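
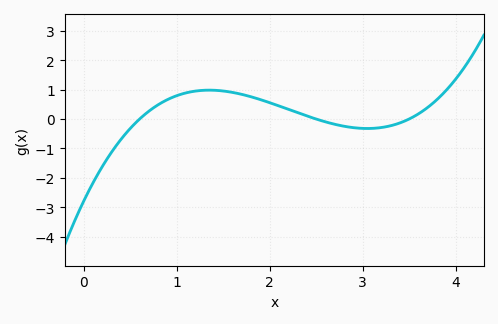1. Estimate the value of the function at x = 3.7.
0.4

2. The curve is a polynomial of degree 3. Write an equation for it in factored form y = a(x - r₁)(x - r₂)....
y = 0.53(x - 0.6)(x - 2.5)(x - 3.5)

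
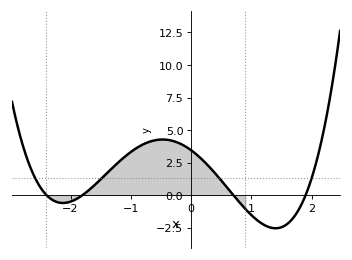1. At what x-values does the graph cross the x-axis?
-2.4, -1.8, 0.7, 1.9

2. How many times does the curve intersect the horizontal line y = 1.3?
4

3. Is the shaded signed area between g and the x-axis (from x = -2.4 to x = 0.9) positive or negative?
positive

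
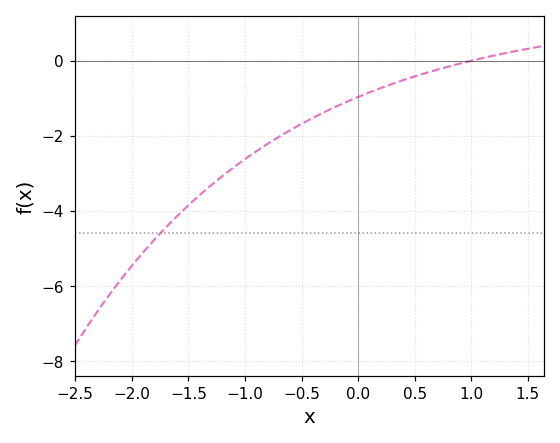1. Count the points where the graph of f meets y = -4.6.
1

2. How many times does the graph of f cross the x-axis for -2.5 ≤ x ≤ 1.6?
1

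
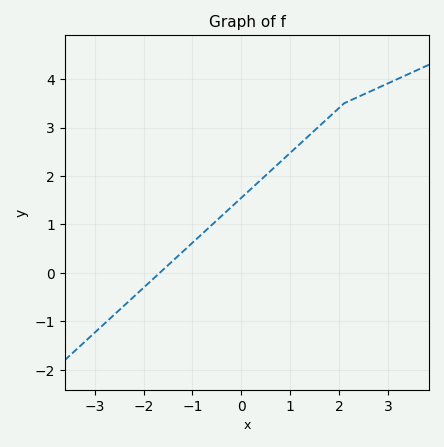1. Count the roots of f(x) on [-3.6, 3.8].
1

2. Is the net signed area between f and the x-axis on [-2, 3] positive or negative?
positive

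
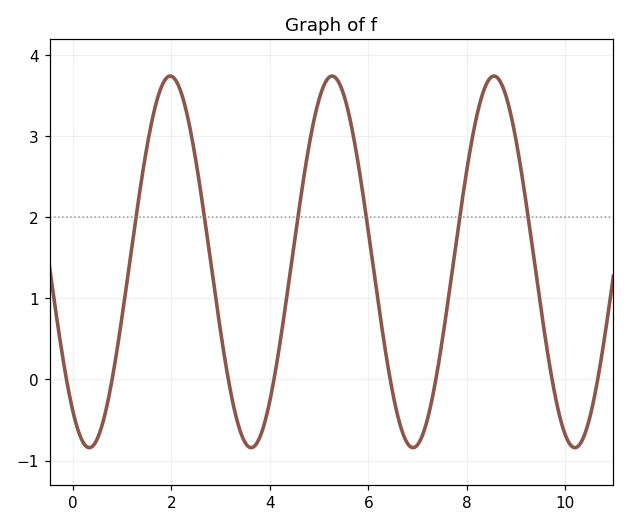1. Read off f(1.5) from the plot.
2.9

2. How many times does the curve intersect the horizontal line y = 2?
6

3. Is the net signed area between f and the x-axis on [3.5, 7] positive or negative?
positive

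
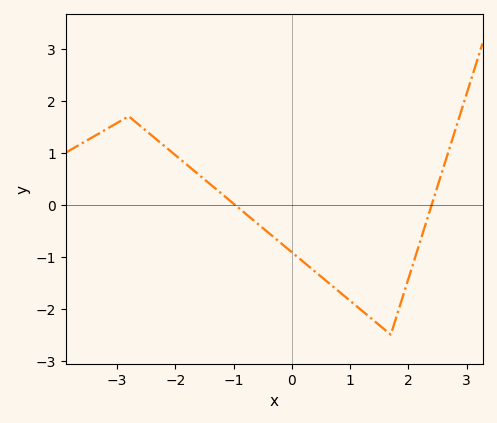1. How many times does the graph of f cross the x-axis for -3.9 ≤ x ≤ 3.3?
2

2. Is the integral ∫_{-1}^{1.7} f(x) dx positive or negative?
negative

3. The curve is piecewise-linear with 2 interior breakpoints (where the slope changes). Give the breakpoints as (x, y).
(-2.8, 1.7); (1.7, -2.5)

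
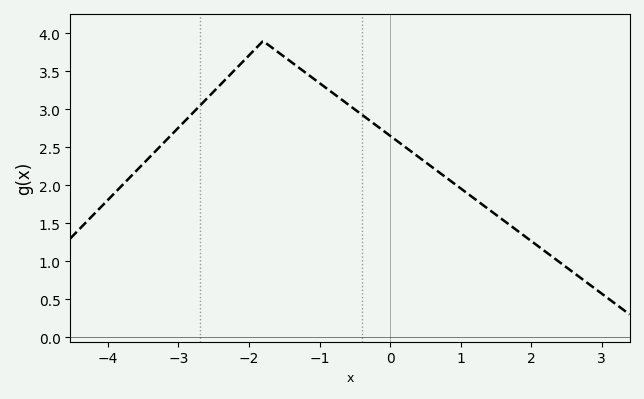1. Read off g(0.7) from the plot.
2.15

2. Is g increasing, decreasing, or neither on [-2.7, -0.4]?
neither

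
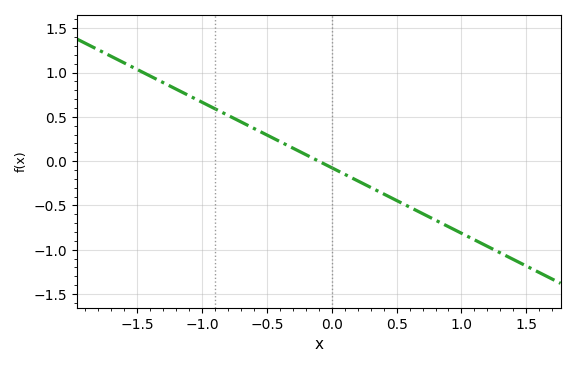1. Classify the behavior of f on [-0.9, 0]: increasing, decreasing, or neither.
decreasing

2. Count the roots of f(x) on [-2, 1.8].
1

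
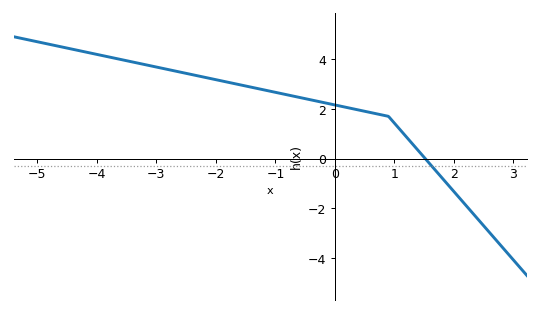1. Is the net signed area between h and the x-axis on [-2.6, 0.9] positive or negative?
positive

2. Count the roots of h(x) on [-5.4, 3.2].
1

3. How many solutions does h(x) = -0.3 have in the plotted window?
1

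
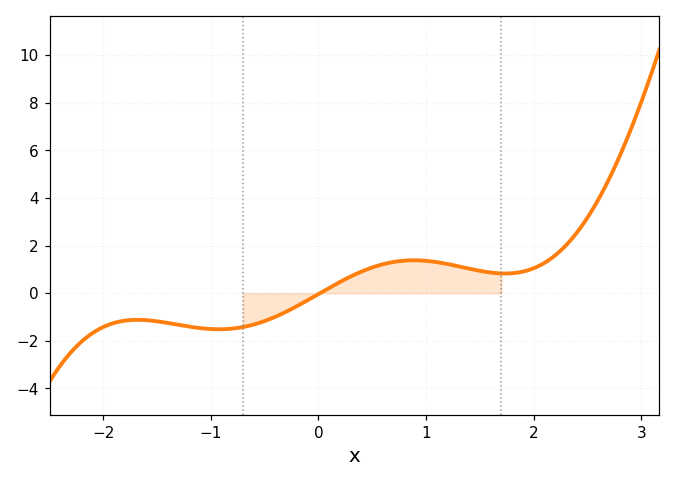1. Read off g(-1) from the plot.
-1.51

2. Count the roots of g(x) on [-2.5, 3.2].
1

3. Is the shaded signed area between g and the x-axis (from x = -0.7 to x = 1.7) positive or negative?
positive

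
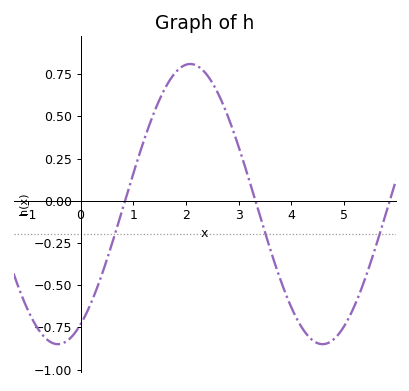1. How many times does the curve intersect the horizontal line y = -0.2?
3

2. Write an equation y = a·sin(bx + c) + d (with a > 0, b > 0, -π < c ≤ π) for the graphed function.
y = 0.83sin(1.2x - 1) - 0.02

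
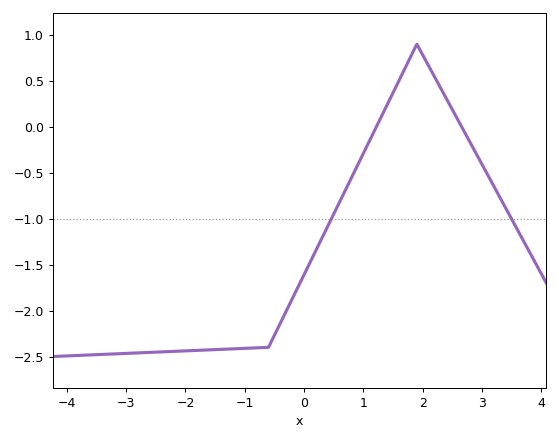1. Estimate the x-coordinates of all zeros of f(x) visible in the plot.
1.22, 2.66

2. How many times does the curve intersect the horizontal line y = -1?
2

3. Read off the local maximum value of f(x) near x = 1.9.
0.898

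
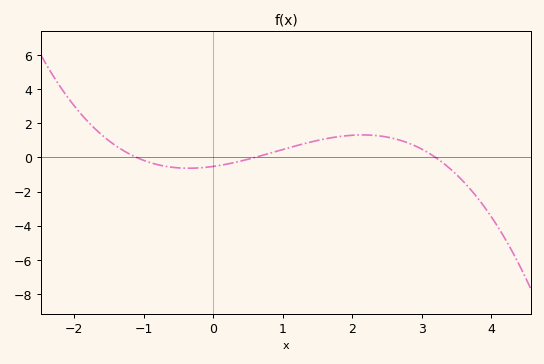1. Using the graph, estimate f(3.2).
0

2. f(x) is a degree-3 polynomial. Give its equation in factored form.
y = -0.25(x + 1.1)(x - 0.6)(x - 3.2)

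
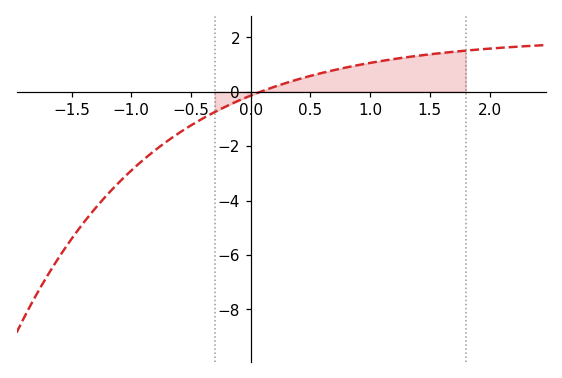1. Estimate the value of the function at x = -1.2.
-3.78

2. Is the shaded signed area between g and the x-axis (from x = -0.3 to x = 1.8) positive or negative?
positive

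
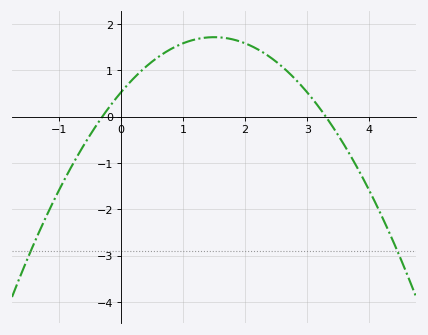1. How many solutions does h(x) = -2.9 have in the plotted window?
2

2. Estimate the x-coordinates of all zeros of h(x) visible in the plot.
-0.3, 3.3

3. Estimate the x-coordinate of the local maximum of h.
1.5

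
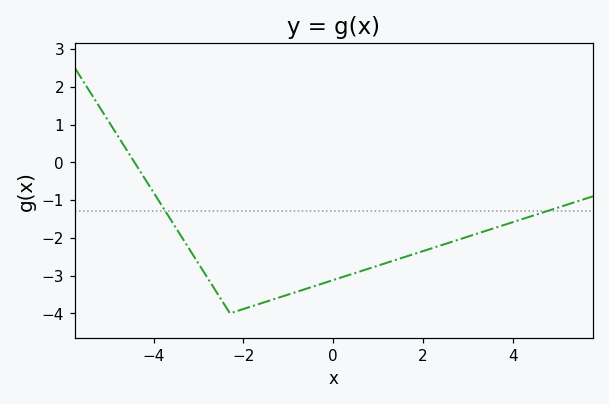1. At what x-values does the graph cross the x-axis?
-4.4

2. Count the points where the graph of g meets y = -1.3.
2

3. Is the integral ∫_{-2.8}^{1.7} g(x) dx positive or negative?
negative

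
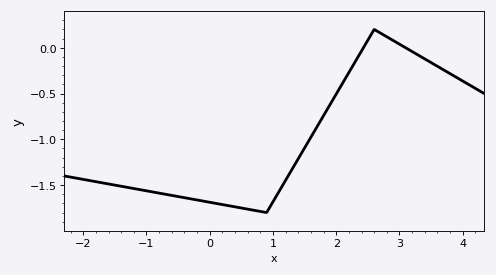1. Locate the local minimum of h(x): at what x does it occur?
0.9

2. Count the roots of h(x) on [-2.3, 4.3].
2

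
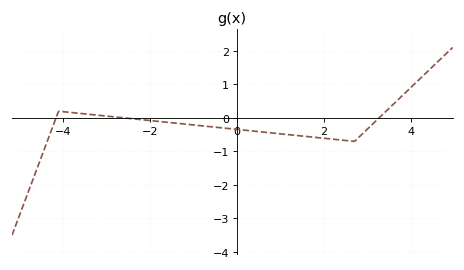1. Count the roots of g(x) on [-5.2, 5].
3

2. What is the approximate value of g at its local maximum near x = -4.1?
0.2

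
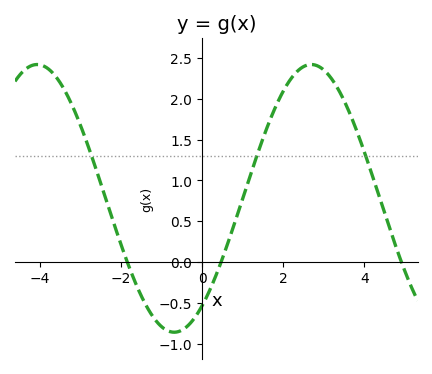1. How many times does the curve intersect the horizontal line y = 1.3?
3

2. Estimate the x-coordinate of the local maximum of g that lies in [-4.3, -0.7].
-4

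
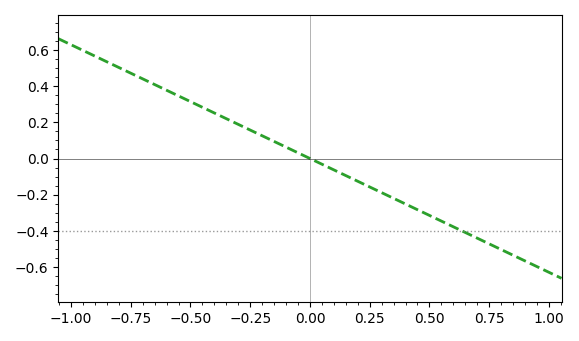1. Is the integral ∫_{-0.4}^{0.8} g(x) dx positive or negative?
negative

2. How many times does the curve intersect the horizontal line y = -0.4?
1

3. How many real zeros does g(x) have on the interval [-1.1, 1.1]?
1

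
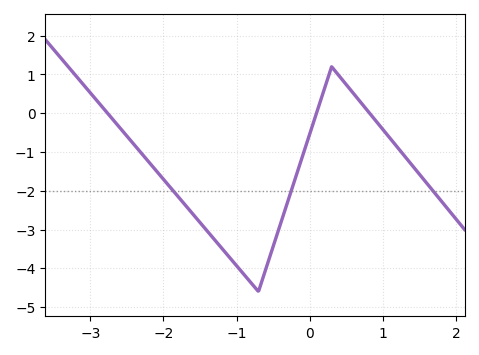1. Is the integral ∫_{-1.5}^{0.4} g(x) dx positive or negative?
negative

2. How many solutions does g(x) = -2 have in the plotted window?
3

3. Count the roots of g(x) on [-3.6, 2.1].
3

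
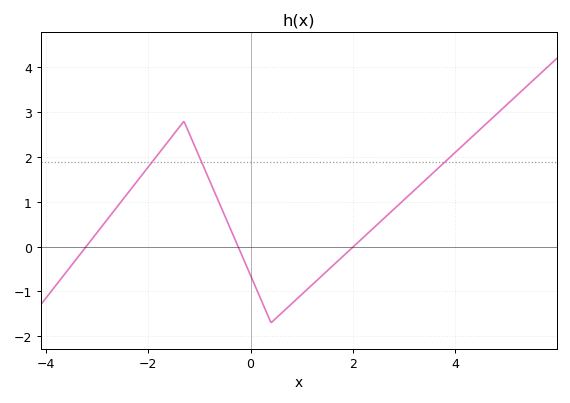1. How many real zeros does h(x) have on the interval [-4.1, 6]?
3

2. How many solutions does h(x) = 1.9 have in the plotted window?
3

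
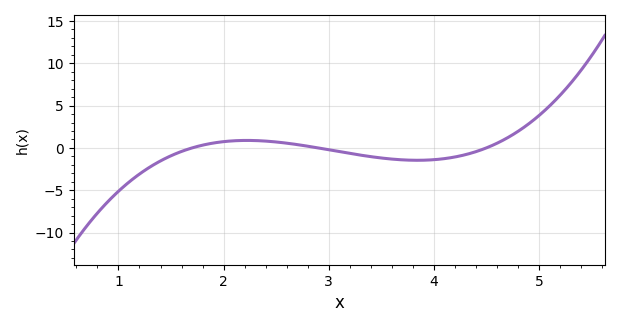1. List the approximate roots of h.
1.7, 2.9, 4.5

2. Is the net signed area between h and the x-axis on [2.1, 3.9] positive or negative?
negative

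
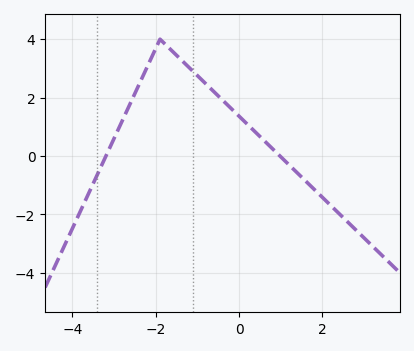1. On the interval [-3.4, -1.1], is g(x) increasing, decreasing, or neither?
neither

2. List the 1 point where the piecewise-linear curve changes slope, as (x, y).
(-1.9, 4)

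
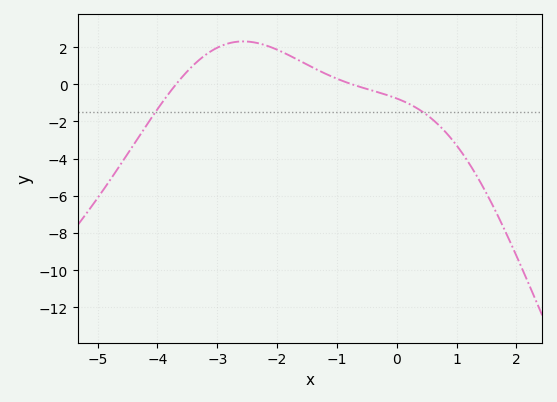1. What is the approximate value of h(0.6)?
-2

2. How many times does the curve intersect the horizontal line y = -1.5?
2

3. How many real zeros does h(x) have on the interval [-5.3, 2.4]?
2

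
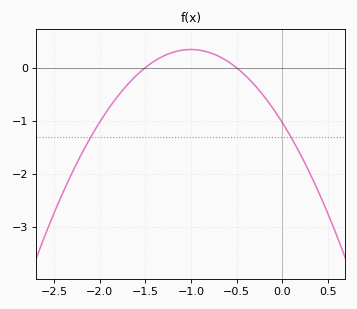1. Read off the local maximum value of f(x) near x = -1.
0.3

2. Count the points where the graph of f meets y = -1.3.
2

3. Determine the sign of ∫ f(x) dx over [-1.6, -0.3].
positive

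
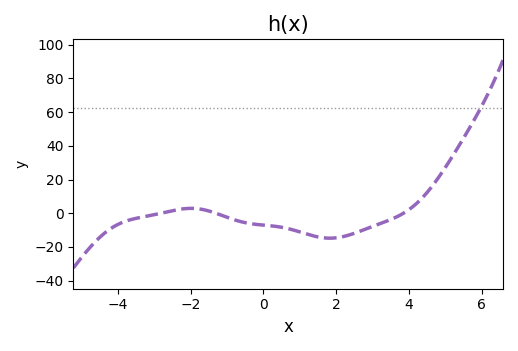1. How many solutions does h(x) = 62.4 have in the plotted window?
1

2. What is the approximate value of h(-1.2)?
-0.847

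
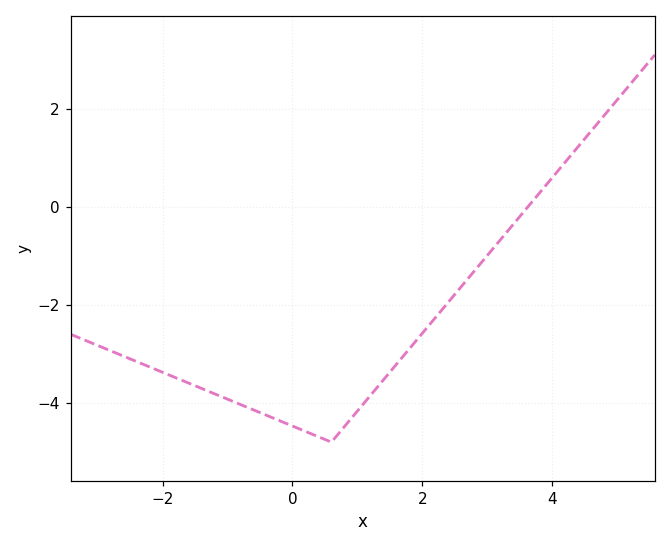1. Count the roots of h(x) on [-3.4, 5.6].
1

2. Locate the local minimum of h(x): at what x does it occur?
0.601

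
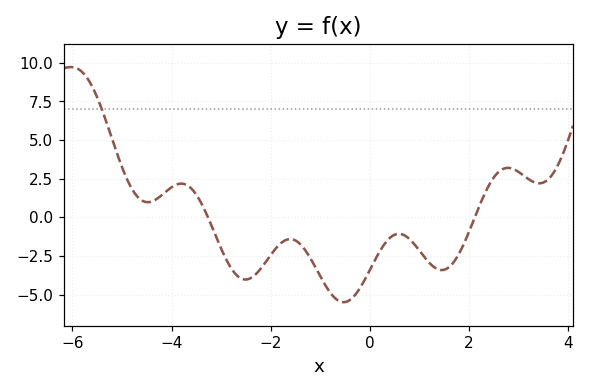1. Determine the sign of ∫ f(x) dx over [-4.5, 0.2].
negative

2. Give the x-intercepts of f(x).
-3.2, 2.2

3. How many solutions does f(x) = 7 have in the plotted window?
1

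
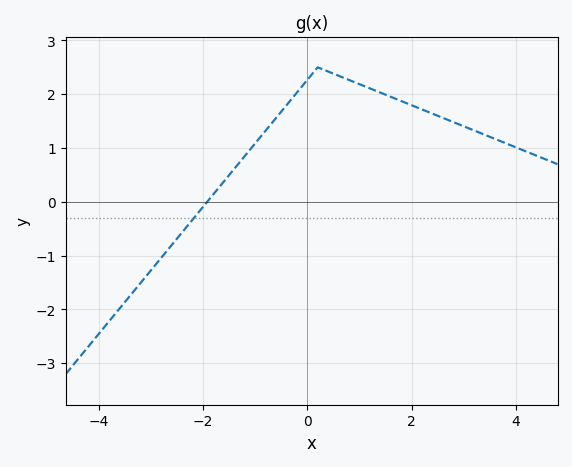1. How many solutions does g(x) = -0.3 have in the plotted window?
1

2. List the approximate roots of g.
-2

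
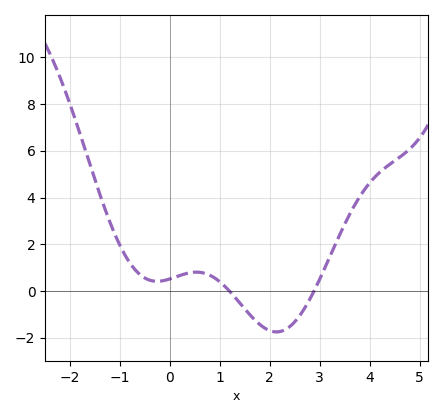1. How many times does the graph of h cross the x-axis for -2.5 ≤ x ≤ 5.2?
2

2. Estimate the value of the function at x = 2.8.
-0.357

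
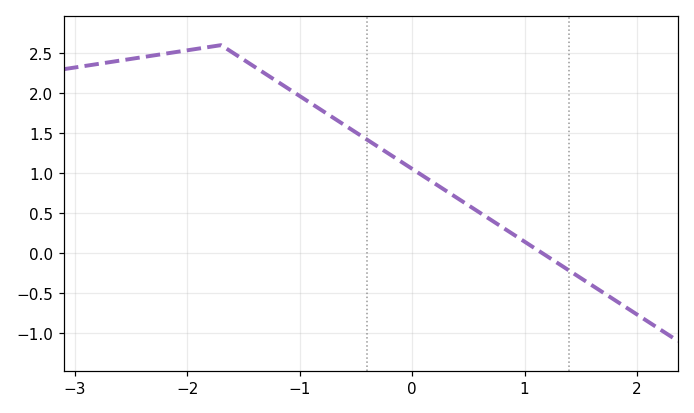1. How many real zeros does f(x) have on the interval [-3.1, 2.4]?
1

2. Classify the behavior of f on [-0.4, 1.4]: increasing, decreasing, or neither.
decreasing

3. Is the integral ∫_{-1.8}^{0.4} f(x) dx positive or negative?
positive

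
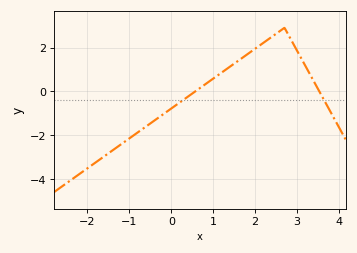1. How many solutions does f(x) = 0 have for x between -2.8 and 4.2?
2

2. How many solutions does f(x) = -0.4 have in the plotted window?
2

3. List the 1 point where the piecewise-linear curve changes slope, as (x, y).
(2.7, 2.9)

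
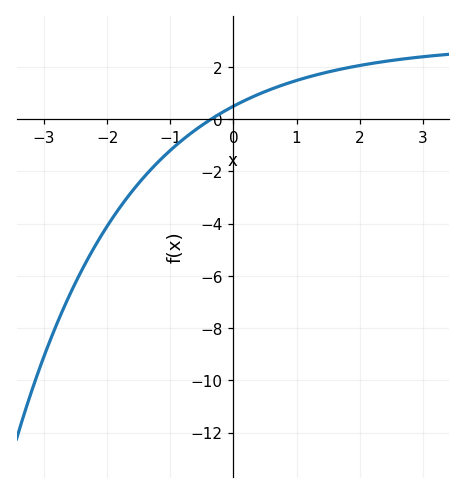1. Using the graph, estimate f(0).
0.4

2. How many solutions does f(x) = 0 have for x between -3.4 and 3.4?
1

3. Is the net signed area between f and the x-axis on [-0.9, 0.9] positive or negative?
positive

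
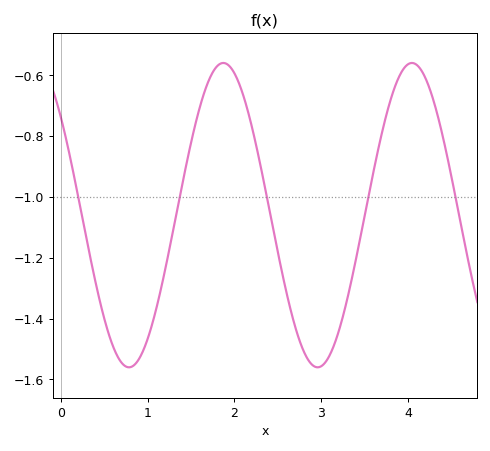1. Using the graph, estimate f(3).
-1.56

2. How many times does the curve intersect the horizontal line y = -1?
5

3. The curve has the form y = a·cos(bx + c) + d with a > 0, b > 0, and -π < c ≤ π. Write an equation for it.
y = 0.5cos(2.89x + 0.872) - 1.06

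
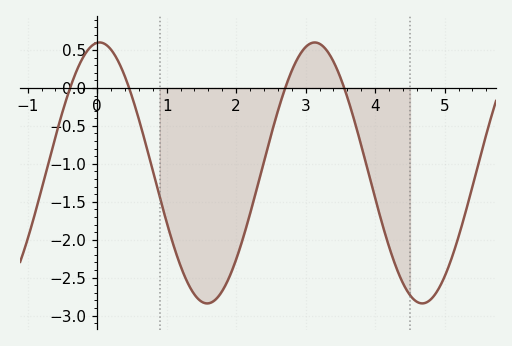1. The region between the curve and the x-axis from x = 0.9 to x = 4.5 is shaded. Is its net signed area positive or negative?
negative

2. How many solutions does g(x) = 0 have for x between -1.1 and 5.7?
4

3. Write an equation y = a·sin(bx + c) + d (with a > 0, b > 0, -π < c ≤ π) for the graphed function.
y = 1.72sin(2.03x + 1.5) - 1.12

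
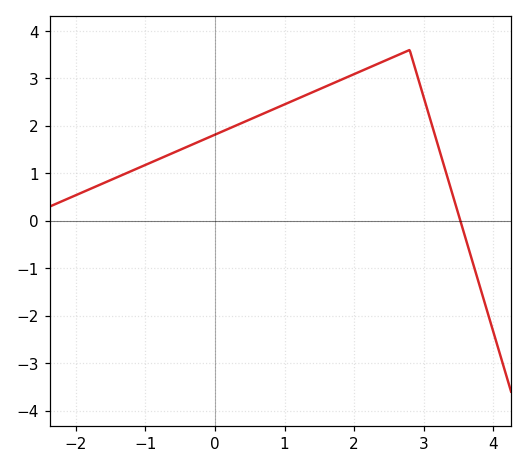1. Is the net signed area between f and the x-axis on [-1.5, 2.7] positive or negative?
positive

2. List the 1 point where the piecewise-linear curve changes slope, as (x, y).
(2.8, 3.6)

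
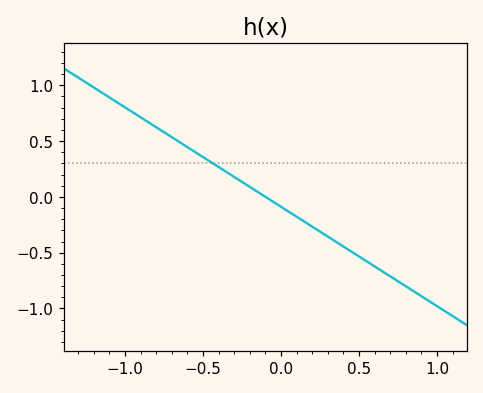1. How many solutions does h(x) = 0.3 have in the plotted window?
1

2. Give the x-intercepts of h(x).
-0.1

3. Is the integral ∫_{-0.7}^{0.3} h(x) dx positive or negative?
positive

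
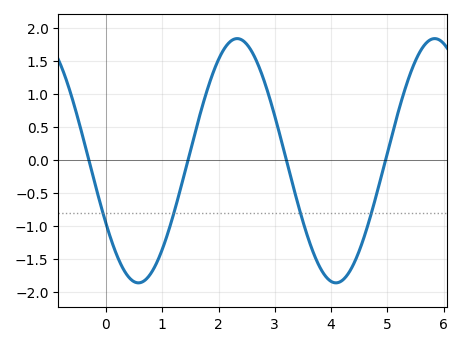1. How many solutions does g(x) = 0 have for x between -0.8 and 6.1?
4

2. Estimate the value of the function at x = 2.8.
1.25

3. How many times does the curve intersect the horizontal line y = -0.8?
4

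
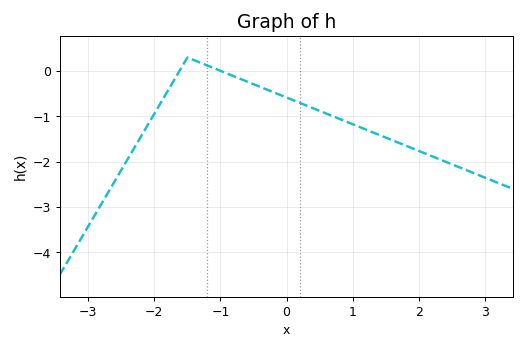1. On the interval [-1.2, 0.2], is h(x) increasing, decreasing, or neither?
decreasing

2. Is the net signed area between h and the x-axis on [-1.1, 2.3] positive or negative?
negative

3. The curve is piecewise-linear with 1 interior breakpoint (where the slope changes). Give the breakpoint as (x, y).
(-1.5, 0.3)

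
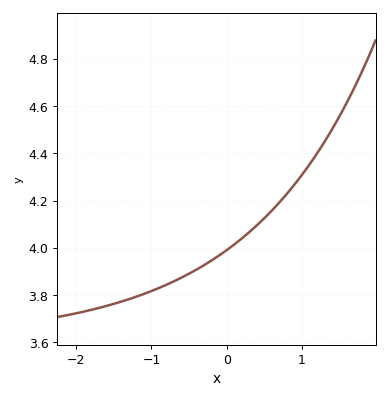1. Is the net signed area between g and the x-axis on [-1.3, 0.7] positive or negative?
positive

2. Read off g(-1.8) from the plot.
3.74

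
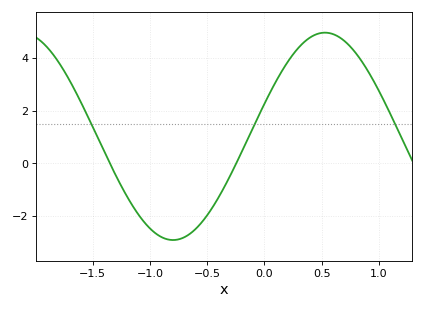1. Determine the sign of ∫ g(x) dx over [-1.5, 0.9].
positive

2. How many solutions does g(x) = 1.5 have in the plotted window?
3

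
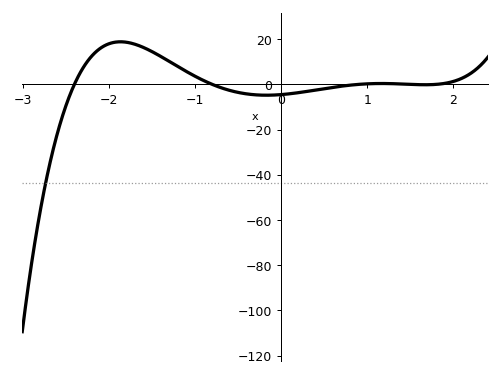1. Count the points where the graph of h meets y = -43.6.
1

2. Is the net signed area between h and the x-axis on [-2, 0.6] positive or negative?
positive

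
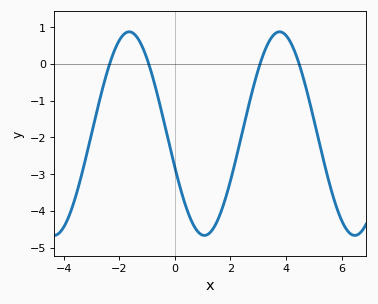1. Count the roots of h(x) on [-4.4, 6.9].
4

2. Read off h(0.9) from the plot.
-4.62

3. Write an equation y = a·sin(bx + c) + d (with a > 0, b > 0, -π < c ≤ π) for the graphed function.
y = 2.77sin(1.16x - 2.8) - 1.9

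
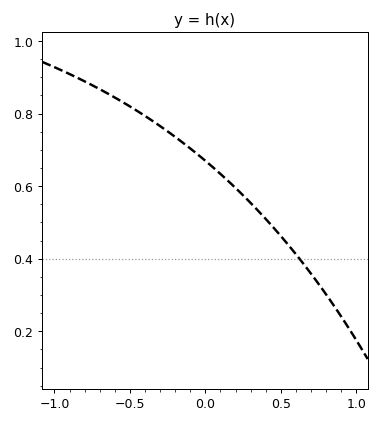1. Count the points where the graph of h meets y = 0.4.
1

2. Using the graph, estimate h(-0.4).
0.794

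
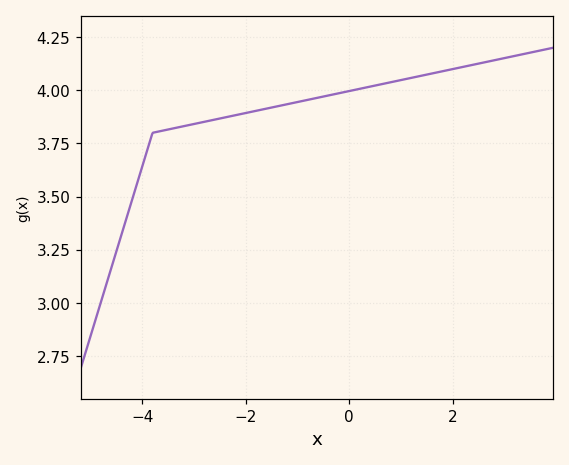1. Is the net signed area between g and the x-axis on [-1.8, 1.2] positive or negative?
positive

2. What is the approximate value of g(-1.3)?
3.92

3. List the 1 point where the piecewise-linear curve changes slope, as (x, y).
(-3.8, 3.8)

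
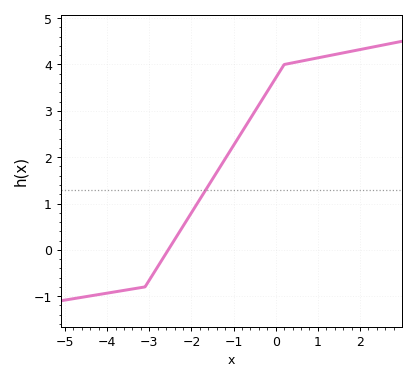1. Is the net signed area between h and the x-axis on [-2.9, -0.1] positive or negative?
positive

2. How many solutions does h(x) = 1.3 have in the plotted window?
1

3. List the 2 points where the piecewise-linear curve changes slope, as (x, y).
(-3.1, -0.8); (0.2, 4)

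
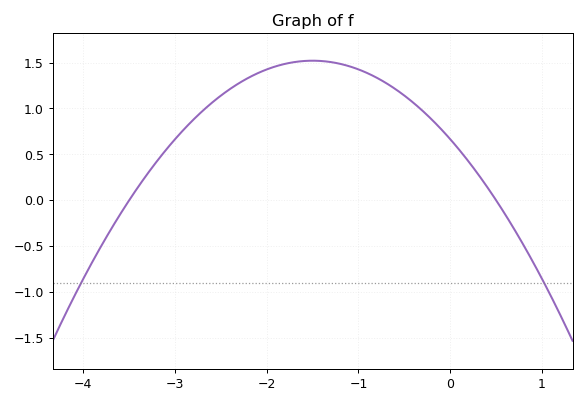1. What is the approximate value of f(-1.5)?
1.5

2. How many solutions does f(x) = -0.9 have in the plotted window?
2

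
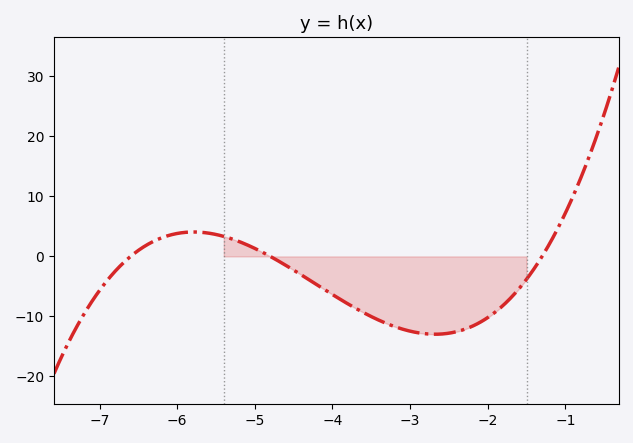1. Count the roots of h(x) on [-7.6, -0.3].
3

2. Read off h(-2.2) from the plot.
-12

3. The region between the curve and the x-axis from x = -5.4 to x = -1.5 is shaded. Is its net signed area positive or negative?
negative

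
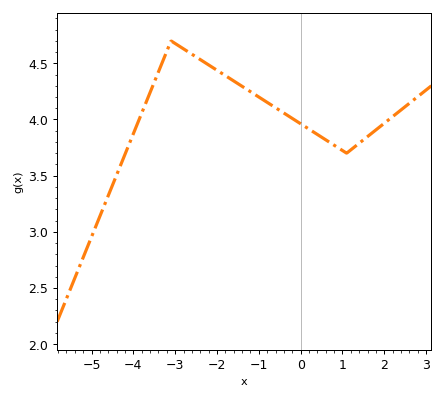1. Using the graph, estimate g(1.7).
3.9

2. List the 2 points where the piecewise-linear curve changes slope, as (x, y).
(-3.1, 4.7); (1.1, 3.7)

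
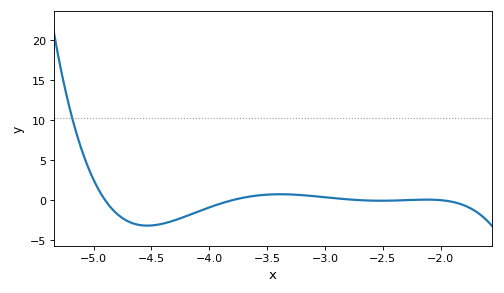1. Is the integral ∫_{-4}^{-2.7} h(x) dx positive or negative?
positive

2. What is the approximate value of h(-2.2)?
0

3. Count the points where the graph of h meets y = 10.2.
1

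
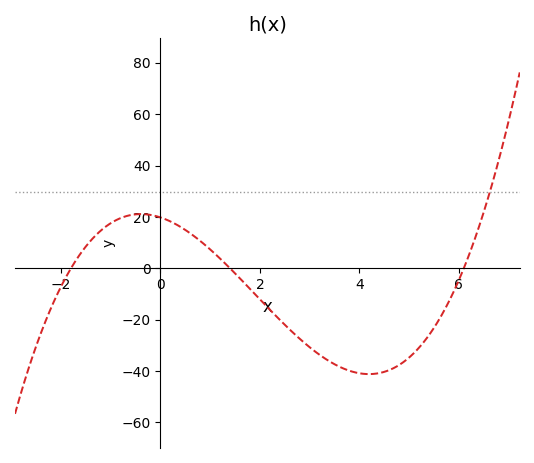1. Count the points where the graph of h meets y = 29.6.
1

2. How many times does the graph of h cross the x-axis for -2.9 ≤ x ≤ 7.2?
3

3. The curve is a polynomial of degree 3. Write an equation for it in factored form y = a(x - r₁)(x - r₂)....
y = 1.29(x + 1.8)(x - 1.4)(x - 6.1)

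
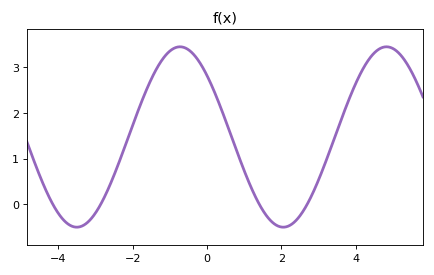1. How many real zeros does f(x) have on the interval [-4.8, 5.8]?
4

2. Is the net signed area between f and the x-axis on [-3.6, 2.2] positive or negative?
positive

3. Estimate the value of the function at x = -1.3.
3.04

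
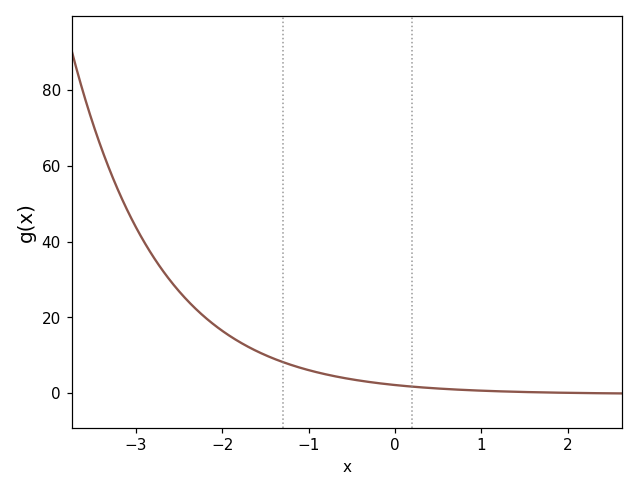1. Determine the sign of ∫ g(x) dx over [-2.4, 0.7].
positive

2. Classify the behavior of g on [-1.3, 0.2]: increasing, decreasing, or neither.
decreasing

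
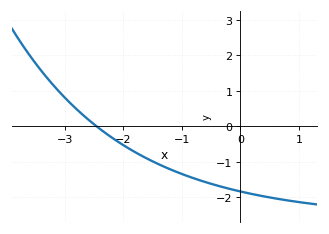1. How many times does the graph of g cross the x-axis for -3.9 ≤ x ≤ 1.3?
1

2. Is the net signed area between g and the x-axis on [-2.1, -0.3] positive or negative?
negative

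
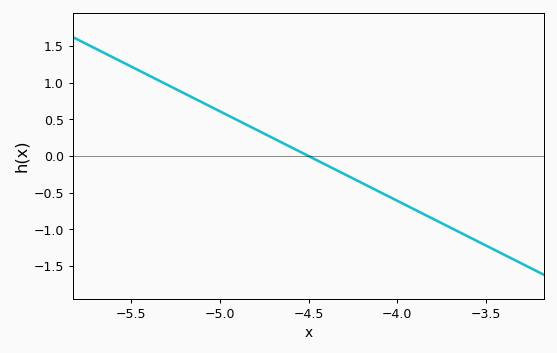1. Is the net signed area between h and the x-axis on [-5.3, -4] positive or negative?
positive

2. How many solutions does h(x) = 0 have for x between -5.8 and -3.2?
1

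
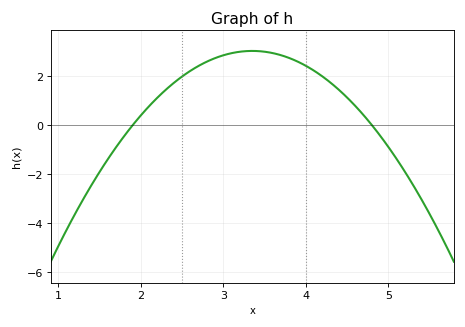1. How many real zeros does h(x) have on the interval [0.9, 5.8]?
2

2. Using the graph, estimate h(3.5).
3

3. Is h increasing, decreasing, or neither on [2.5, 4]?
neither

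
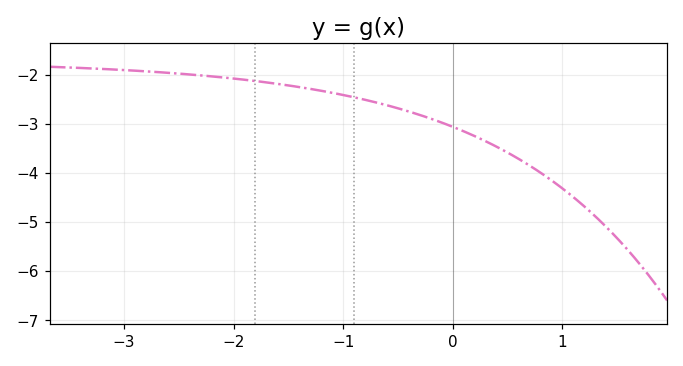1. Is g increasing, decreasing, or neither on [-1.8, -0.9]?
decreasing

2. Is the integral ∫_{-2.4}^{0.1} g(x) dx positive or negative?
negative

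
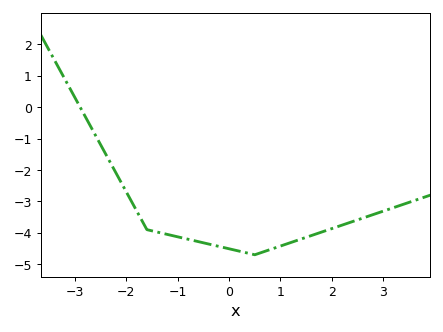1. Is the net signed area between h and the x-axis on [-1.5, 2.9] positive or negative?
negative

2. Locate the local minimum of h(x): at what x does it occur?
0.4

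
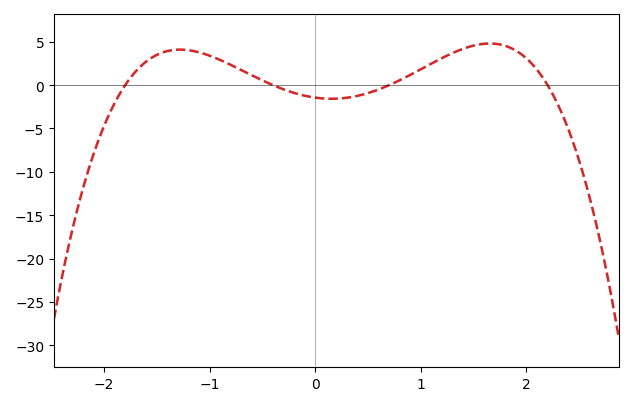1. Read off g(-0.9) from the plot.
2.9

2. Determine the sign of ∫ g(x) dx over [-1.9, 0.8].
positive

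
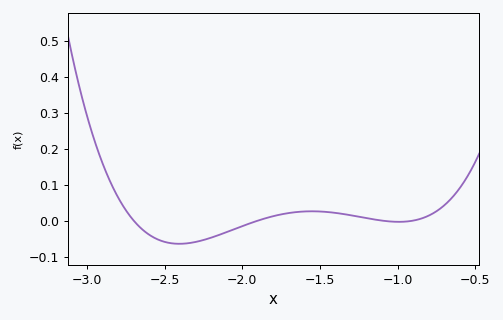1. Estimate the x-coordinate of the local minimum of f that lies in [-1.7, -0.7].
-1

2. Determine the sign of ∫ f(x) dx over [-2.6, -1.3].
negative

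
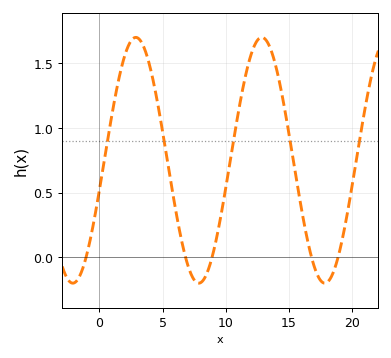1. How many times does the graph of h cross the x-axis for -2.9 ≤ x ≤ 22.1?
5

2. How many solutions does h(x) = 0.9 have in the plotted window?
5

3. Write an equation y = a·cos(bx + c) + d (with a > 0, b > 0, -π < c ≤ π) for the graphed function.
y = 0.95cos(0.63x - 1.81) + 0.75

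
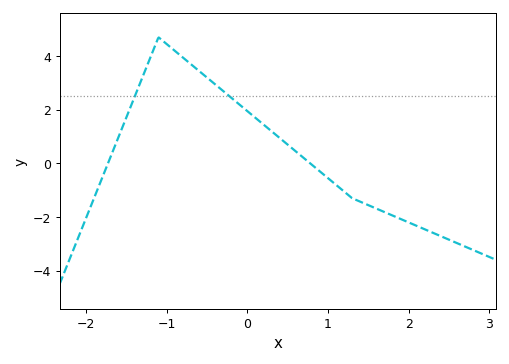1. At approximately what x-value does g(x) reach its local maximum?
-1.1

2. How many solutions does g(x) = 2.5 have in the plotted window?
2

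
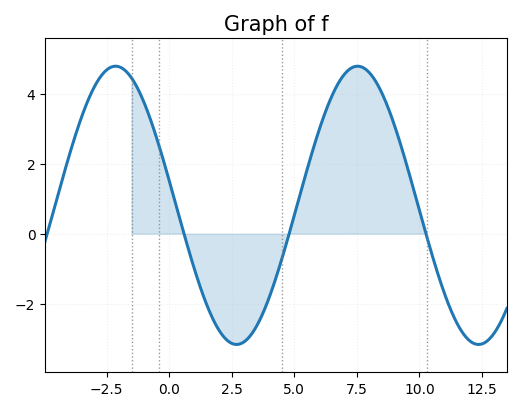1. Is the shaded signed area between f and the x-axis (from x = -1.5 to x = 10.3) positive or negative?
positive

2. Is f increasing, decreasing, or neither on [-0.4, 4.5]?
neither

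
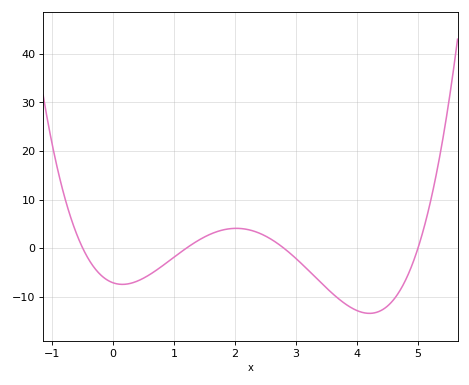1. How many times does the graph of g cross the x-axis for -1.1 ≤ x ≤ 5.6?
4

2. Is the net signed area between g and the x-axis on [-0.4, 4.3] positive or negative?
negative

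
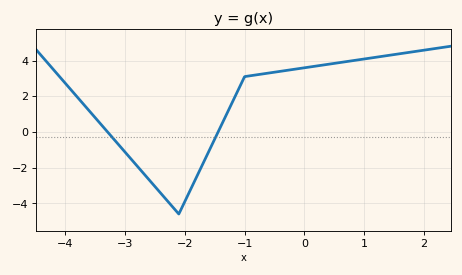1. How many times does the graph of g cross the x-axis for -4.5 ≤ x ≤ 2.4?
2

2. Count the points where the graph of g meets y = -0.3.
2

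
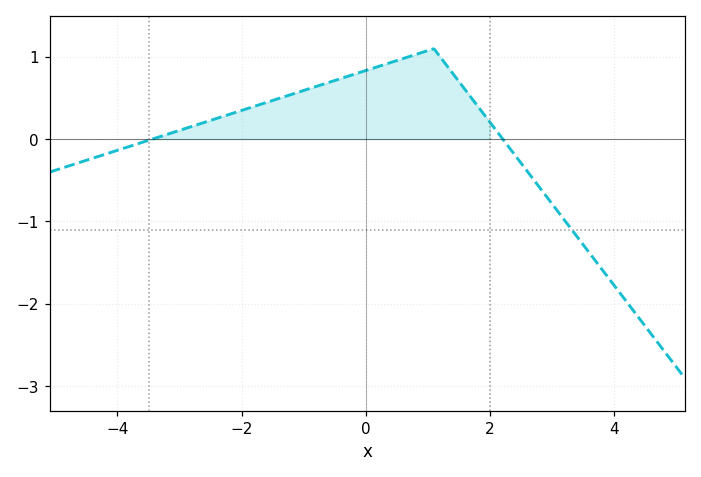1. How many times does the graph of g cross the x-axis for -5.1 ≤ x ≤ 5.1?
2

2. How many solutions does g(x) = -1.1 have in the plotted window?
1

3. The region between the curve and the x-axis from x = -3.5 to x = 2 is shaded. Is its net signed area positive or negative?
positive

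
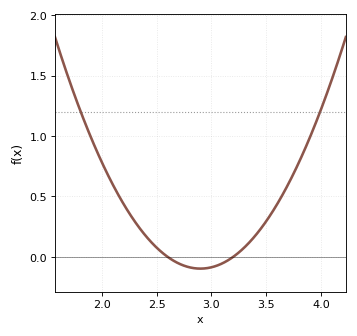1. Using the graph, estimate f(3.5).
0.3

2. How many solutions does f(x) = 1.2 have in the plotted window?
2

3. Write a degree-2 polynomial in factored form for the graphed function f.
y = 1.09(x - 2.6)(x - 3.2)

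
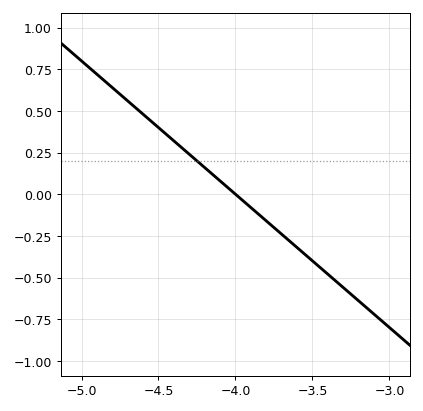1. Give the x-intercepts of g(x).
-4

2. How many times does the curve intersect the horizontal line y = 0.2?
1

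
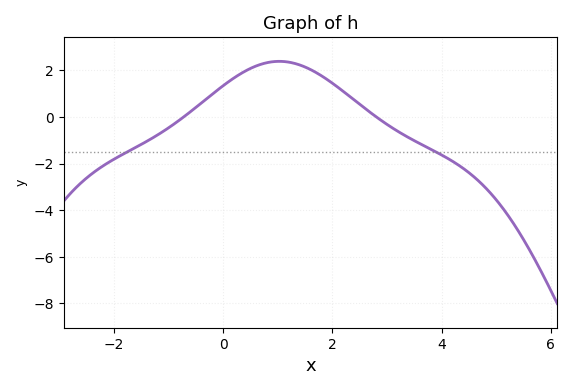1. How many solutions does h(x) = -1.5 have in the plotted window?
2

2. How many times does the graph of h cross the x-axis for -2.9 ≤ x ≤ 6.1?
2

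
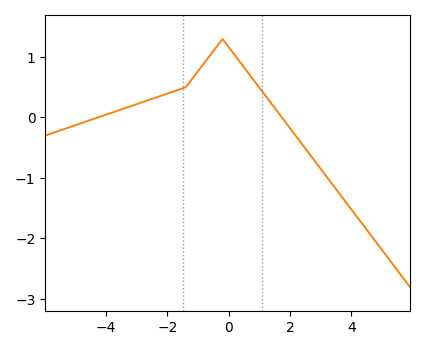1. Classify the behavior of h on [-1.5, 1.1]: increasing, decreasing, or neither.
neither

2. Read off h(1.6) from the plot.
0.089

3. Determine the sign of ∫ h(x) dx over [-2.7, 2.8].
positive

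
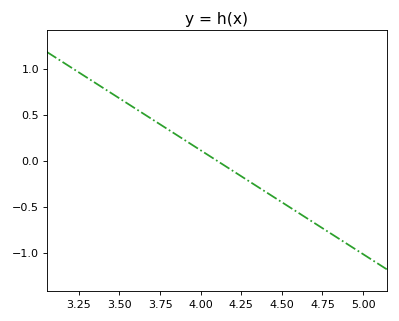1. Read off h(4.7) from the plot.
-0.678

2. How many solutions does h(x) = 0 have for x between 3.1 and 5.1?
1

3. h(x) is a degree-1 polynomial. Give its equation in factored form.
y = -1.13(x - 4.1)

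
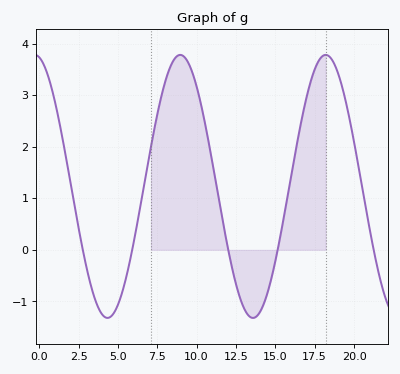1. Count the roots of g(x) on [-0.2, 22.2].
5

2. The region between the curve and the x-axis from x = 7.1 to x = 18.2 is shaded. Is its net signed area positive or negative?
positive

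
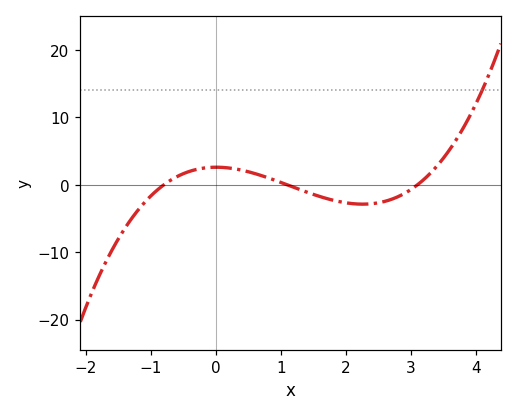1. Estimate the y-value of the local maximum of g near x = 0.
2.62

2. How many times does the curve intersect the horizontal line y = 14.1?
1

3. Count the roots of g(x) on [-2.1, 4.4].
3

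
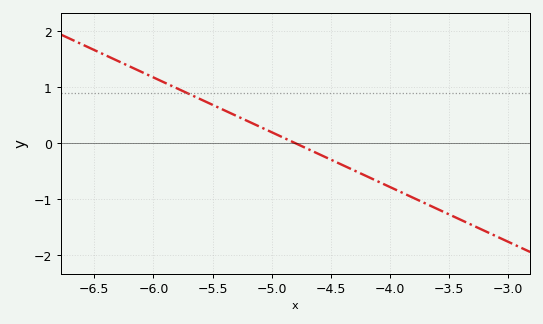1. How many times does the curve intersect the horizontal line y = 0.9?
1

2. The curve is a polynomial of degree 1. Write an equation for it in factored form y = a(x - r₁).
y = -0.98(x + 4.8)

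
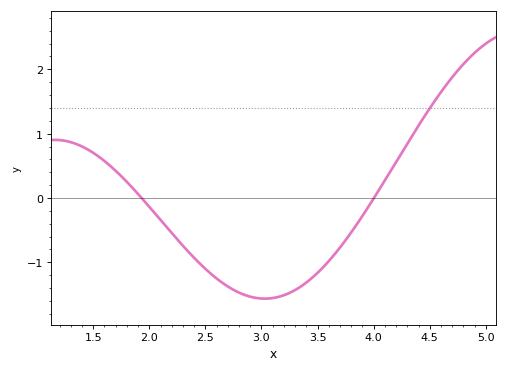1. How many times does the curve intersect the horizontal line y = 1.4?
1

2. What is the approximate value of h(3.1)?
-1.6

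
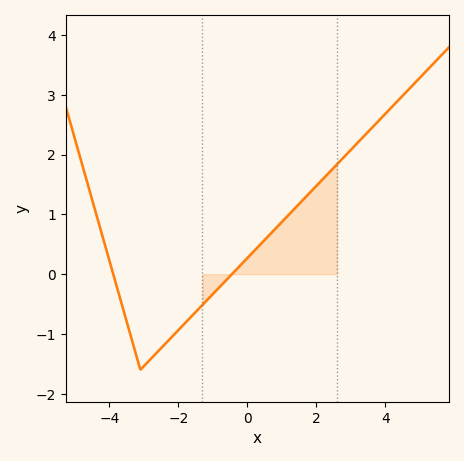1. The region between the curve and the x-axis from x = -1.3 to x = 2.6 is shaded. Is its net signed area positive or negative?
positive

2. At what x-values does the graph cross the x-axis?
-3.89, -0.446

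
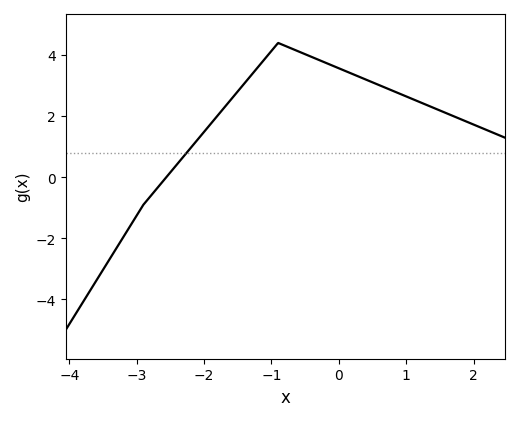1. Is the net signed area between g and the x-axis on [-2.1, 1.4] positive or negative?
positive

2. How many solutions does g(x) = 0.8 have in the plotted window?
1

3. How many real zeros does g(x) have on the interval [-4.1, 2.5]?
1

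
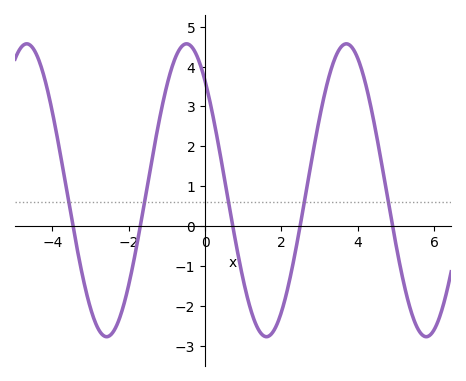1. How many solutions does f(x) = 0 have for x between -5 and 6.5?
5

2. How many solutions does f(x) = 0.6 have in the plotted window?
5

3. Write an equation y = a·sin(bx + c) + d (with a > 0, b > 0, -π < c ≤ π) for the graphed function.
y = 3.67sin(1.5x + 2.3) + 0.9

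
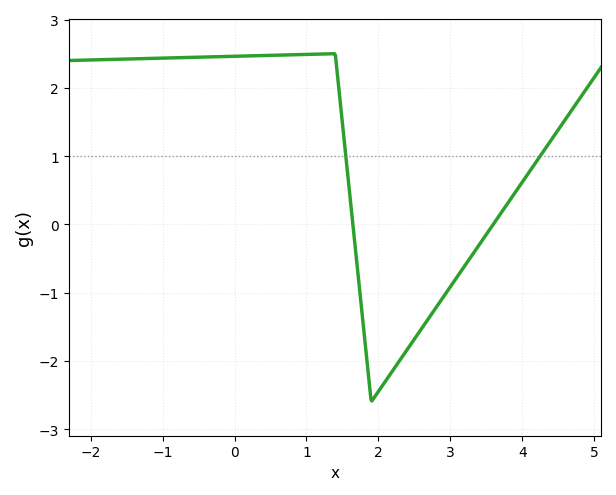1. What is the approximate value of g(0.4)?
2.47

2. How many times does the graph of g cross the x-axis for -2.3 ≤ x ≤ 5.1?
2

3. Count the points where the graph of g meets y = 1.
2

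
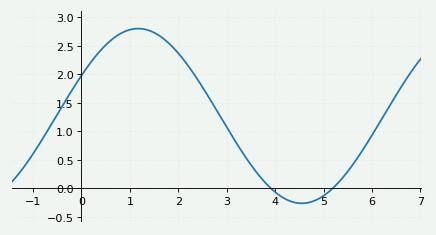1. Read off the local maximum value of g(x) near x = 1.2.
2.8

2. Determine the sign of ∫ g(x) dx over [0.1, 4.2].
positive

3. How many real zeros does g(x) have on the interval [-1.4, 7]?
2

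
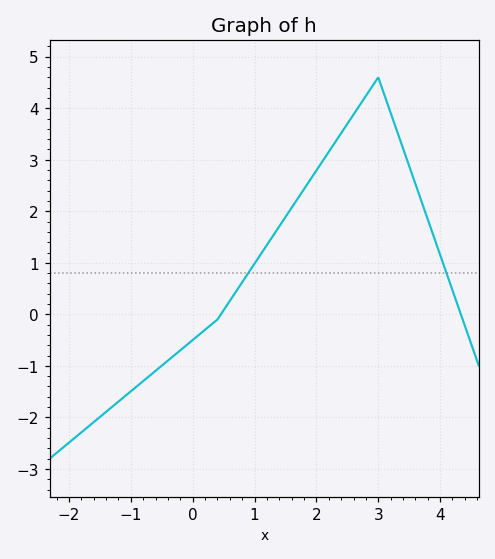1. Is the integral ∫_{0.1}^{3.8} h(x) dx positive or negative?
positive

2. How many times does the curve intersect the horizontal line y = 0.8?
2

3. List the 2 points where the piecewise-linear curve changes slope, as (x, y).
(0.4, -0.1); (3, 4.6)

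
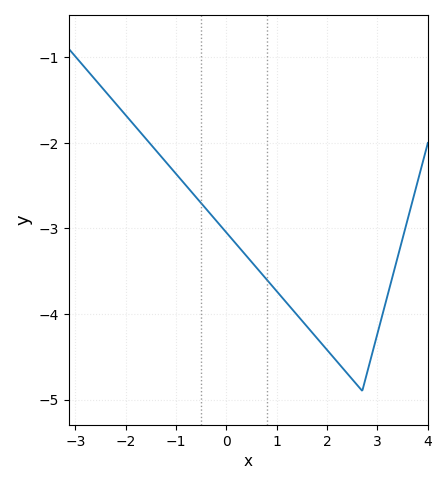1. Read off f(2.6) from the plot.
-4.8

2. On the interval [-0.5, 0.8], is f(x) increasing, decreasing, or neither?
decreasing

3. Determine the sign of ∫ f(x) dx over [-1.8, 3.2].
negative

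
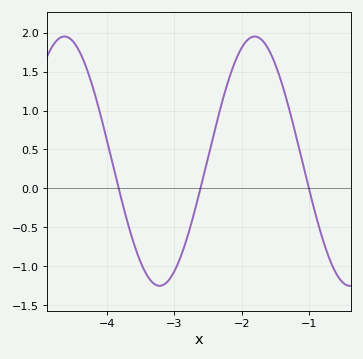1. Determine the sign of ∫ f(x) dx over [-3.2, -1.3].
positive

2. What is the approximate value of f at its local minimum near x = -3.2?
-1.25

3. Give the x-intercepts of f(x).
-3.8, -2.6, -1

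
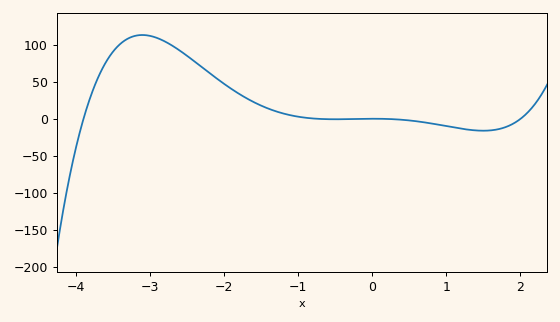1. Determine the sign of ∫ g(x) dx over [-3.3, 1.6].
positive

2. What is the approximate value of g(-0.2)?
0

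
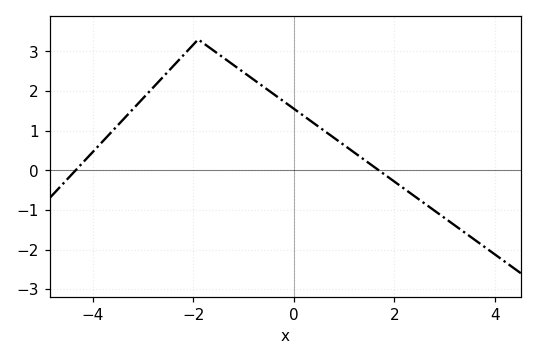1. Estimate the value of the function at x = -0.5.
2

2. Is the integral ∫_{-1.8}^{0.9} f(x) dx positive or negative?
positive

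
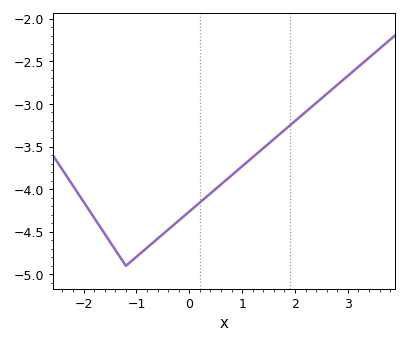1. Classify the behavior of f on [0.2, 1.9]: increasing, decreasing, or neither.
increasing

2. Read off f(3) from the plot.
-2.67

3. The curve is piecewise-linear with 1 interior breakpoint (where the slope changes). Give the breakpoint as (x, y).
(-1.2, -4.9)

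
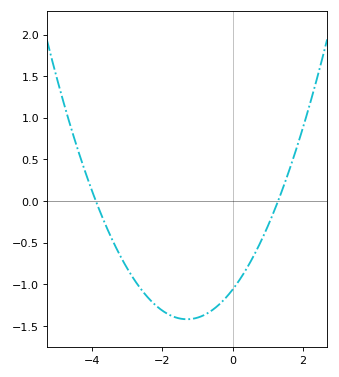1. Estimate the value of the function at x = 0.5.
-0.739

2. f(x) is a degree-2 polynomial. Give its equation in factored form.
y = 0.21(x + 3.9)(x - 1.3)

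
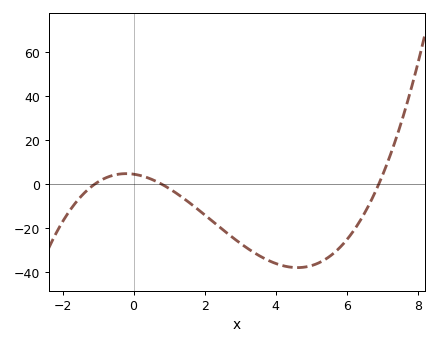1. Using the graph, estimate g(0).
4.61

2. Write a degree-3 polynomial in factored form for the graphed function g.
y = 0.76(x + 1.1)(x - 0.8)(x - 6.9)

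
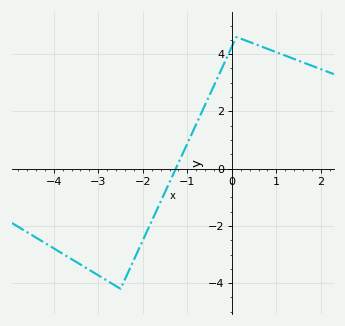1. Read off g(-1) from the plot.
0.877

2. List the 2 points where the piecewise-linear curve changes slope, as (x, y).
(-2.5, -4.2); (0.1, 4.6)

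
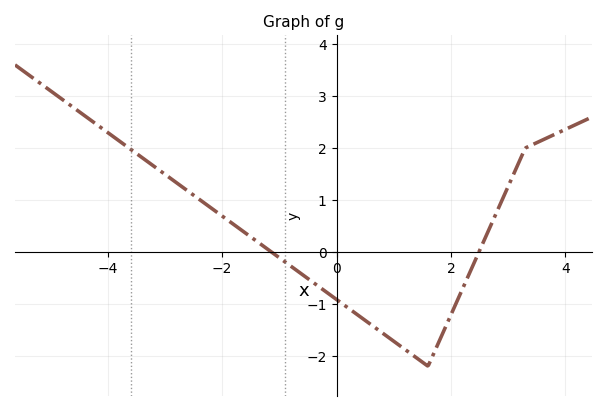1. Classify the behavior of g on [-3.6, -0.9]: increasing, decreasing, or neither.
decreasing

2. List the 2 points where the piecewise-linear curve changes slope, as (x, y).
(1.6, -2.2); (3.3, 2)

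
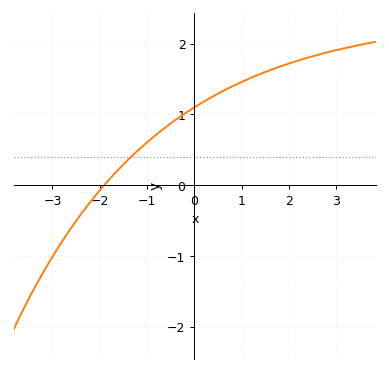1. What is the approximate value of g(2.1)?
1.74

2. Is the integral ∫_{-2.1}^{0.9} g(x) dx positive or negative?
positive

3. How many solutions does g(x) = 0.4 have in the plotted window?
1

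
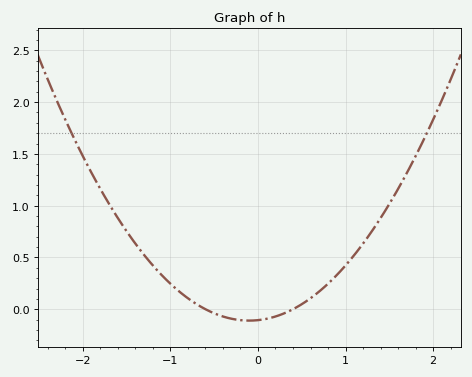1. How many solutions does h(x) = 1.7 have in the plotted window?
2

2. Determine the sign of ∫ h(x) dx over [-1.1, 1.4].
positive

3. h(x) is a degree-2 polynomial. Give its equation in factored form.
y = 0.44(x + 0.6)(x - 0.4)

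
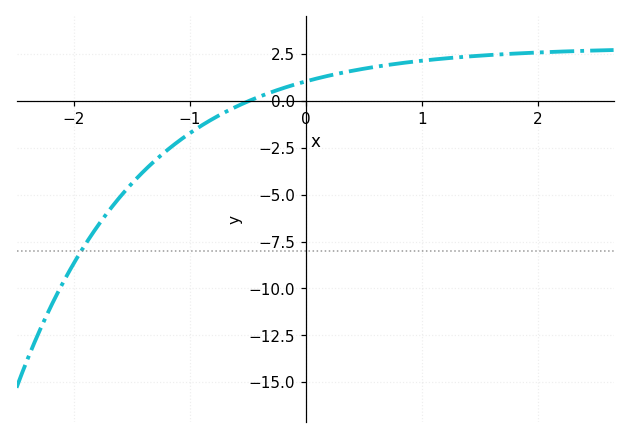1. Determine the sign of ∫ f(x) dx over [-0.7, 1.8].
positive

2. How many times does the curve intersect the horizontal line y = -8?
1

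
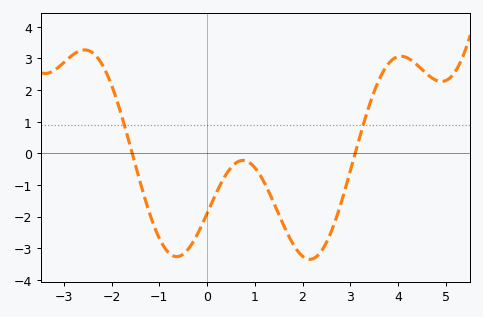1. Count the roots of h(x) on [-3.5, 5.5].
2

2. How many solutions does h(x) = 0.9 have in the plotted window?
2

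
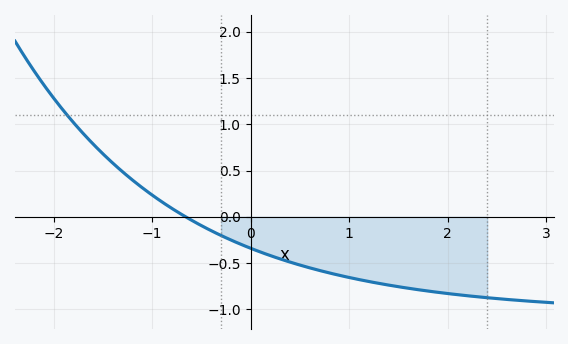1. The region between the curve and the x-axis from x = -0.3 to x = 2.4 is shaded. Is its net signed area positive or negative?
negative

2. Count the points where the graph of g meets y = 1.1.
1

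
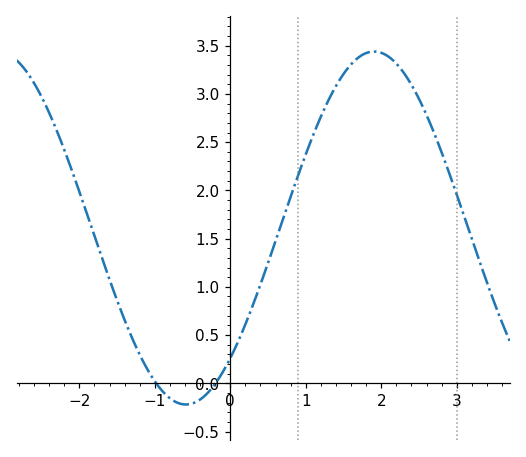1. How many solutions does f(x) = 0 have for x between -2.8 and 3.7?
2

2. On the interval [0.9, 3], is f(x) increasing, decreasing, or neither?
neither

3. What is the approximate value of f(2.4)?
3.1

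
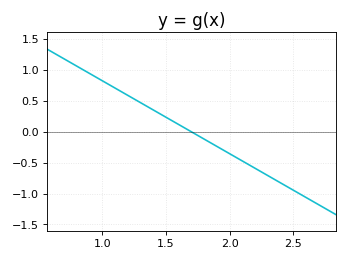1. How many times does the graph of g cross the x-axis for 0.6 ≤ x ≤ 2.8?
1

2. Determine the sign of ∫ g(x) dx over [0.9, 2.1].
positive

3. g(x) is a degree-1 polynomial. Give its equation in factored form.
y = -1.18(x - 1.7)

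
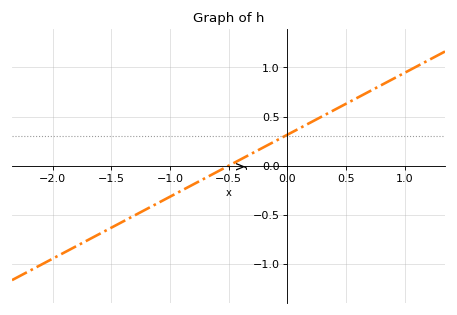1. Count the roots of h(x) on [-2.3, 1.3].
1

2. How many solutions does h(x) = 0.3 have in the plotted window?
1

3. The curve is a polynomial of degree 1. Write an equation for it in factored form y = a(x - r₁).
y = 0.63(x + 0.5)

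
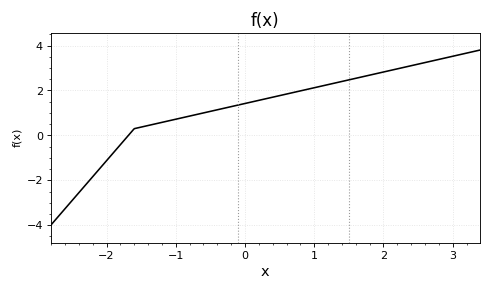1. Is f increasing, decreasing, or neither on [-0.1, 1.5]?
increasing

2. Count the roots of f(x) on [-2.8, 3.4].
1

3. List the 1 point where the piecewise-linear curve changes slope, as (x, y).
(-1.6, 0.3)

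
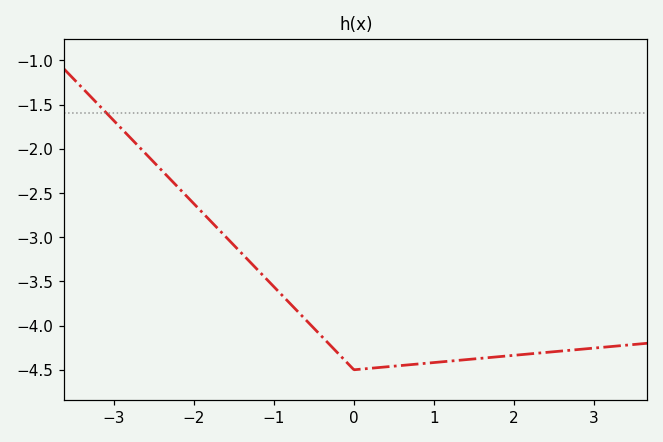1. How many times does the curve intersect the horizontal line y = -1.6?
1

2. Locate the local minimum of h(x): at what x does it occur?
0.002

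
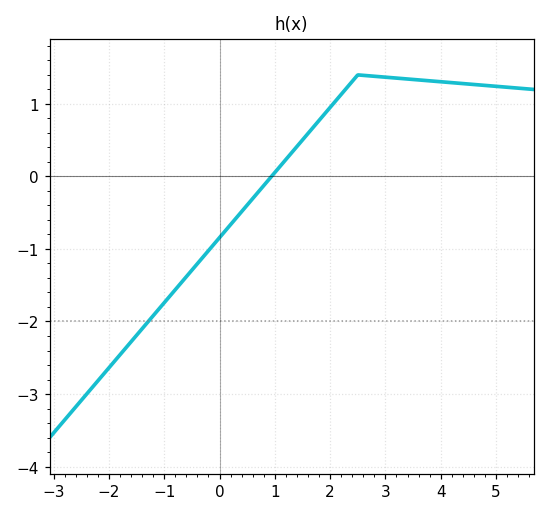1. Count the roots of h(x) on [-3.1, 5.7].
1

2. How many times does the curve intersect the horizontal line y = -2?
1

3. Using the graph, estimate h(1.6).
0.593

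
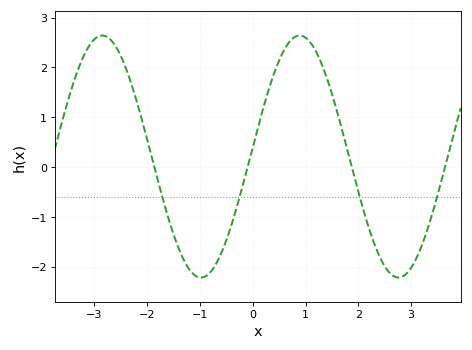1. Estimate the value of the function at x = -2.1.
0.9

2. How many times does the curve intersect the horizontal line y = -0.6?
4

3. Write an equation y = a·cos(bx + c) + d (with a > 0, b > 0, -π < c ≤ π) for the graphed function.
y = 2.43cos(1.7x - 1.5) + 0.21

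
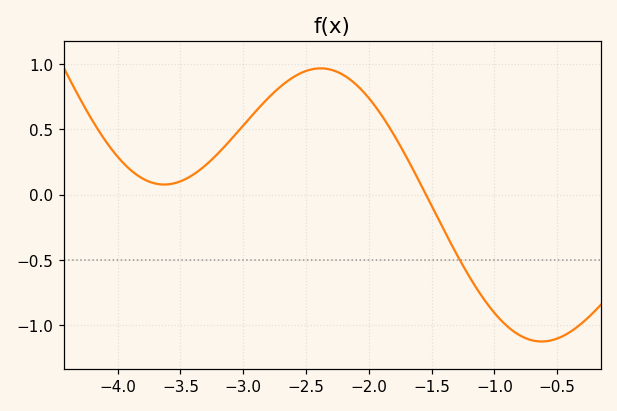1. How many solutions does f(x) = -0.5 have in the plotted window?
1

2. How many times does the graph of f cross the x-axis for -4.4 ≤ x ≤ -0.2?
1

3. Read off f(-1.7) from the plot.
0.3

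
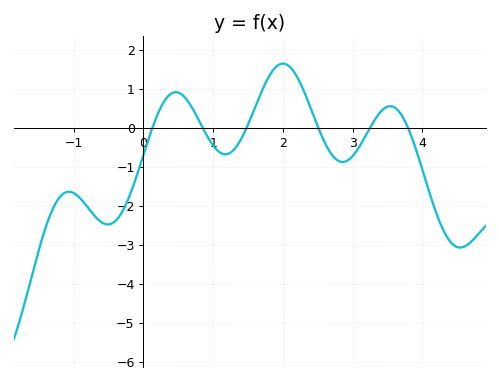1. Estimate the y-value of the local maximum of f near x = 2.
1.66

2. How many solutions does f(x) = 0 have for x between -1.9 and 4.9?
6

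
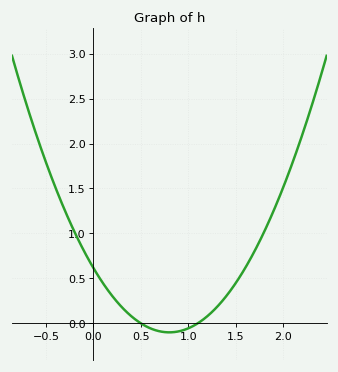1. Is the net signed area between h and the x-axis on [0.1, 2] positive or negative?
positive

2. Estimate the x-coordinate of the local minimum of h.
0.8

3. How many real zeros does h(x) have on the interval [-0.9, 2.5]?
2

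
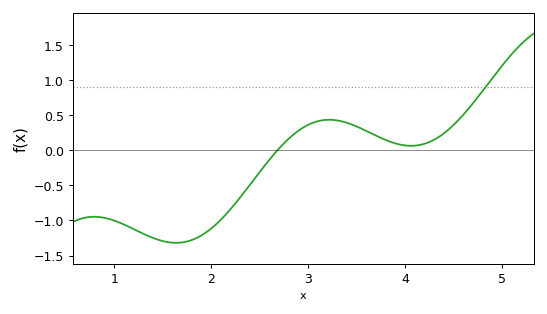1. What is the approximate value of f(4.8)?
0.848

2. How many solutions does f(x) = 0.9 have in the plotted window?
1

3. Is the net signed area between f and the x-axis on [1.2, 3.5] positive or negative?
negative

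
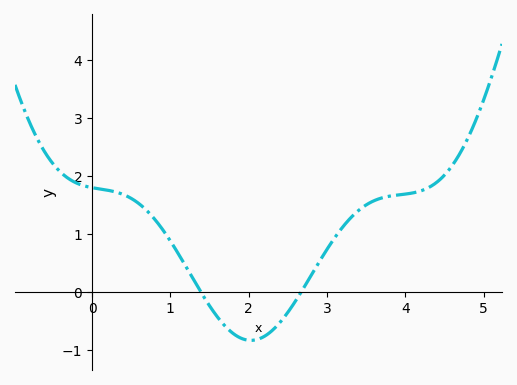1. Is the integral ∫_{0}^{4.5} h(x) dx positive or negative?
positive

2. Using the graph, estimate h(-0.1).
1.83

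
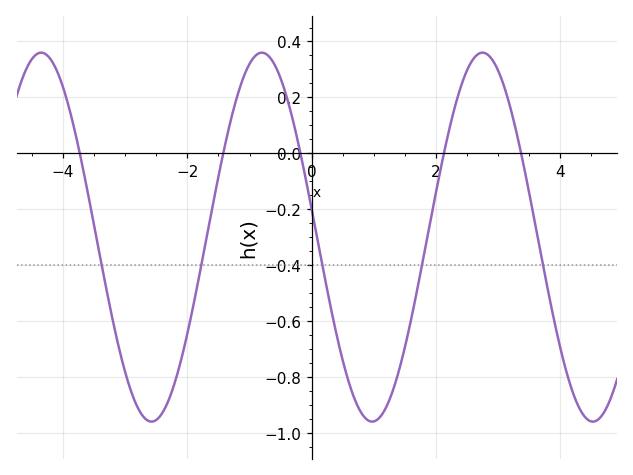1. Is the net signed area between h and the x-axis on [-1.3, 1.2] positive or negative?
negative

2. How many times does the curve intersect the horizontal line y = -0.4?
5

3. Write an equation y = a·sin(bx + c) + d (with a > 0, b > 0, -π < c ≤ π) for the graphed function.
y = 0.66sin(1.8x + 3) - 0.3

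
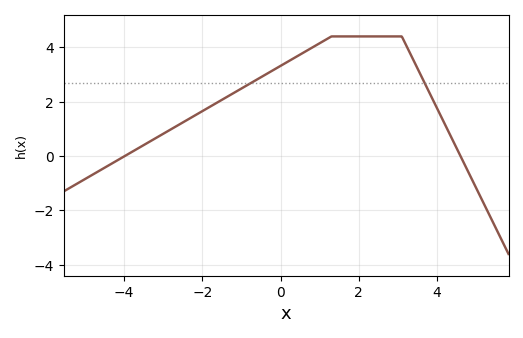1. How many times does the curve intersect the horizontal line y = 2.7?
2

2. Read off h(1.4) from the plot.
4.4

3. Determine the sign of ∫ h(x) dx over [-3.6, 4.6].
positive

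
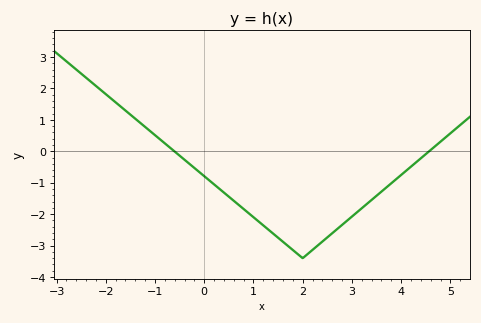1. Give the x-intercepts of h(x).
-0.606, 4.57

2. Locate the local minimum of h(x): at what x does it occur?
2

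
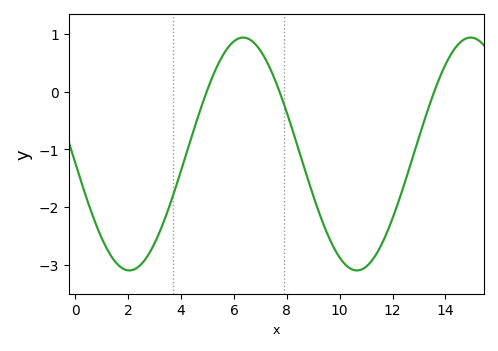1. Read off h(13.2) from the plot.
-0.5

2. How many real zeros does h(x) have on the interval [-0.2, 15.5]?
3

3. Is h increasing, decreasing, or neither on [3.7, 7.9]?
neither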